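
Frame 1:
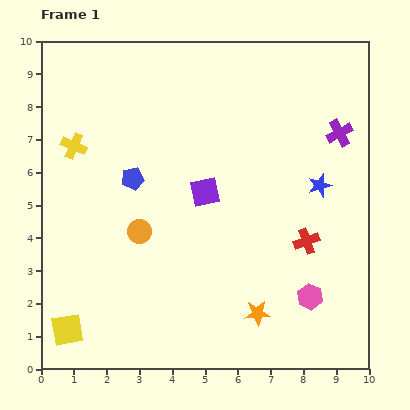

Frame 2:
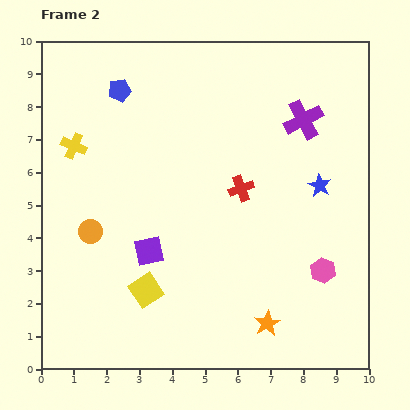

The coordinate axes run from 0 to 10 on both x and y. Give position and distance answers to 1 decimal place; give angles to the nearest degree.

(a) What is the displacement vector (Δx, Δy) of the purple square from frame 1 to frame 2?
(-1.7, -1.8)

The purple square was at (5.0, 5.4) in frame 1 and (3.3, 3.6) in frame 2.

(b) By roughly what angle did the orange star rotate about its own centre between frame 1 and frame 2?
24° counter-clockwise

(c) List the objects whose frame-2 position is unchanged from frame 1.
the yellow cross, the blue star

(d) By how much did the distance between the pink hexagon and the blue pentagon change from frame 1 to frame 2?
+1.8

Distance in frame 1: 6.5. Distance in frame 2: 8.3.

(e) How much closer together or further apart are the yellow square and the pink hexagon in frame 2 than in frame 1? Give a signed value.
-2.1

Distance in frame 1: 7.5. Distance in frame 2: 5.4.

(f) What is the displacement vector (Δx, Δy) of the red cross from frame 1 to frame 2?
(-2.0, 1.6)

The red cross was at (8.1, 3.9) in frame 1 and (6.1, 5.5) in frame 2.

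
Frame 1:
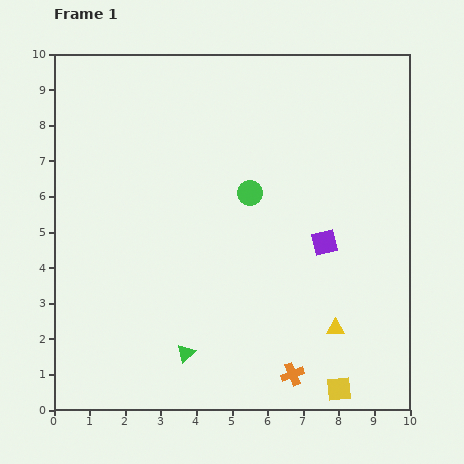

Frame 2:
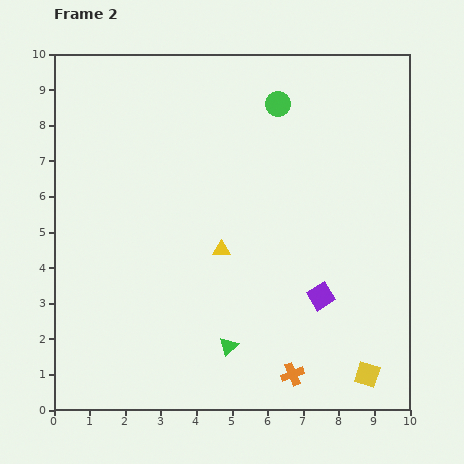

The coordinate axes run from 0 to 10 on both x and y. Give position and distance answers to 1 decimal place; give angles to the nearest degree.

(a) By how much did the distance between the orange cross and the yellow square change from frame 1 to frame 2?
+0.7

Distance in frame 1: 1.4. Distance in frame 2: 2.1.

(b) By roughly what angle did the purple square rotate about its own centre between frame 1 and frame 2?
20° counter-clockwise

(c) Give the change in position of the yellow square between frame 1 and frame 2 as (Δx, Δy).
(0.8, 0.4)

The yellow square was at (8.0, 0.6) in frame 1 and (8.8, 1.0) in frame 2.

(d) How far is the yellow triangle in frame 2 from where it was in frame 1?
3.9

The yellow triangle moved from (7.9, 2.3) to (4.7, 4.5), a distance of √(3.2² + 2.2²) ≈ 3.9.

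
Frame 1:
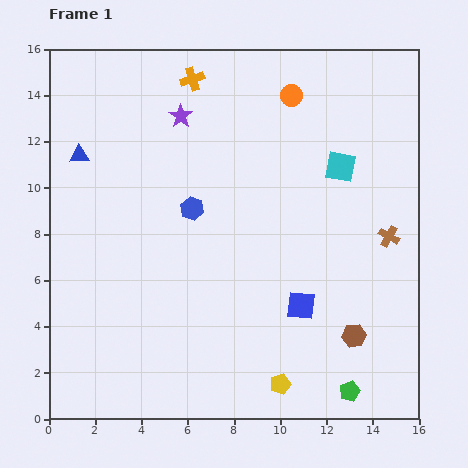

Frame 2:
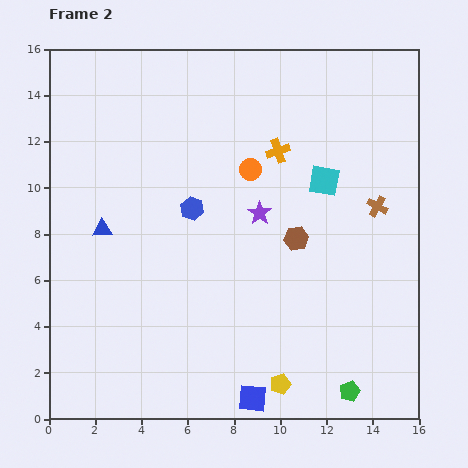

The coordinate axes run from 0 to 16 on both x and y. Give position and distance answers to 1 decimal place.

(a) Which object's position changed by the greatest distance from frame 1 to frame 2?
the purple star

(moved 5.4; next 4.9)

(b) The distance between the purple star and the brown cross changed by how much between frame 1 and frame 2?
-5.3

Distance in frame 1: 10.4. Distance in frame 2: 5.1.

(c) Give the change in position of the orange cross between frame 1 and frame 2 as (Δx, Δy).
(3.7, -3.1)

The orange cross was at (6.2, 14.7) in frame 1 and (9.9, 11.6) in frame 2.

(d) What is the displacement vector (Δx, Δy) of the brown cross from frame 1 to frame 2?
(-0.5, 1.3)

The brown cross was at (14.7, 7.9) in frame 1 and (14.2, 9.2) in frame 2.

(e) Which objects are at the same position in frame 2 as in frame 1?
the blue hexagon, the yellow pentagon, the green pentagon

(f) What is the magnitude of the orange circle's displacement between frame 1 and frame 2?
3.7

The orange circle moved from (10.5, 14.0) to (8.7, 10.8), a distance of √(1.8² + 3.2²) ≈ 3.7.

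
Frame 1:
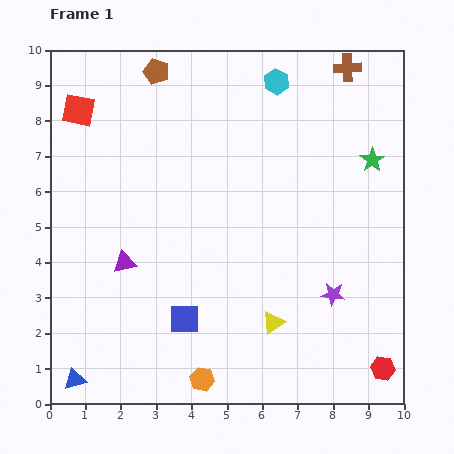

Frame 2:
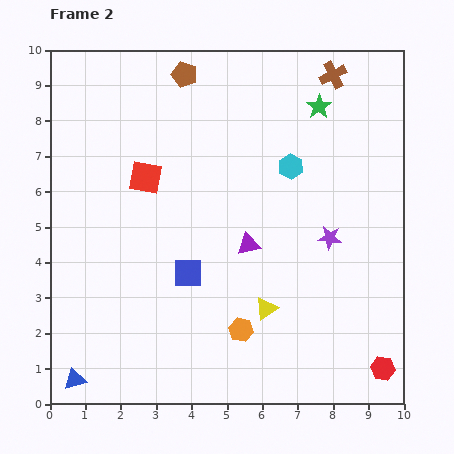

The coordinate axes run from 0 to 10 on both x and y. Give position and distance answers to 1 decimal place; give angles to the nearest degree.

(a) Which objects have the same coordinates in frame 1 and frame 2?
the red hexagon, the blue triangle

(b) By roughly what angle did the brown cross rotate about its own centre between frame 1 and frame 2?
24° counter-clockwise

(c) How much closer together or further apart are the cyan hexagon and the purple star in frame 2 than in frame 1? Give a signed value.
-3.9

Distance in frame 1: 6.2. Distance in frame 2: 2.3.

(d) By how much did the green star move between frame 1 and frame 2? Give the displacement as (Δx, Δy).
(-1.5, 1.5)

The green star was at (9.1, 6.9) in frame 1 and (7.6, 8.4) in frame 2.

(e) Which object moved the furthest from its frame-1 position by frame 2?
the purple triangle

(moved 3.5; next 2.7)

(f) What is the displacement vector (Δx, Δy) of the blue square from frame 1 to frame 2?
(0.1, 1.3)

The blue square was at (3.8, 2.4) in frame 1 and (3.9, 3.7) in frame 2.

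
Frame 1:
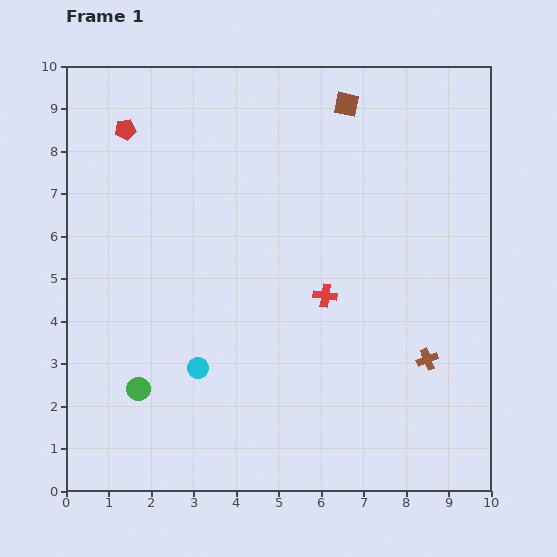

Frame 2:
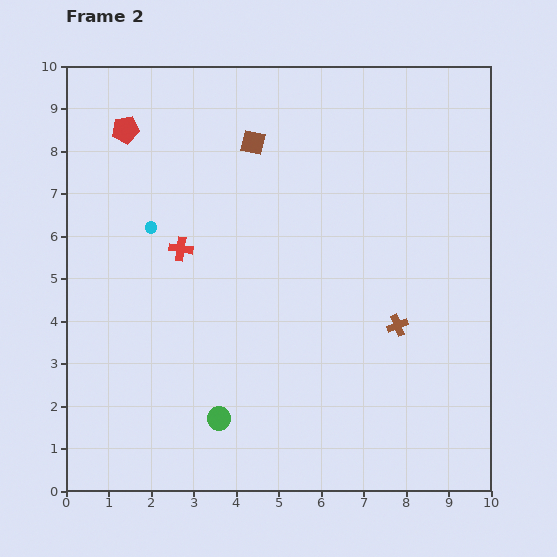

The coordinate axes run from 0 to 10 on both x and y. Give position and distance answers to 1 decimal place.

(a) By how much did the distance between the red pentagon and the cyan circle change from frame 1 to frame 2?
-3.5

Distance in frame 1: 5.9. Distance in frame 2: 2.4.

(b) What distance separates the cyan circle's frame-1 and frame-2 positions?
3.5

The cyan circle moved from (3.1, 2.9) to (2.0, 6.2), a distance of √(1.1² + 3.3²) ≈ 3.5.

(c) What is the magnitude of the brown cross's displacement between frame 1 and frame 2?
1.1

The brown cross moved from (8.5, 3.1) to (7.8, 3.9), a distance of √(0.7² + 0.8²) ≈ 1.1.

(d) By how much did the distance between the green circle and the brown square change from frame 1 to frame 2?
-1.8

Distance in frame 1: 8.3. Distance in frame 2: 6.5.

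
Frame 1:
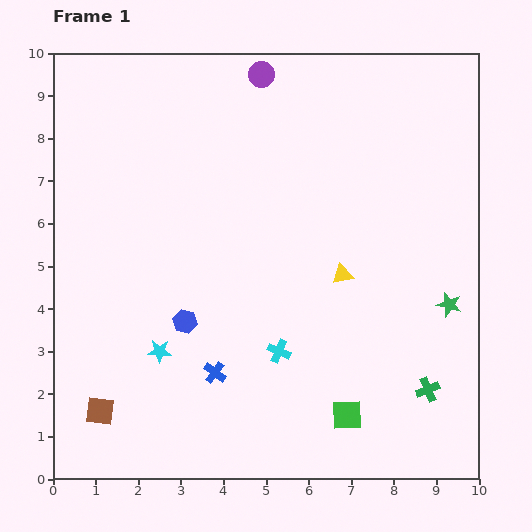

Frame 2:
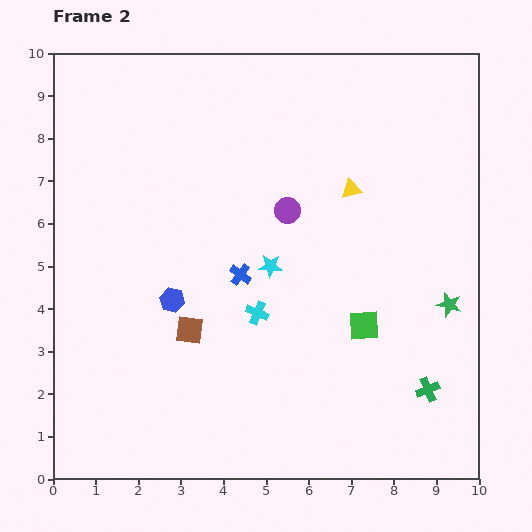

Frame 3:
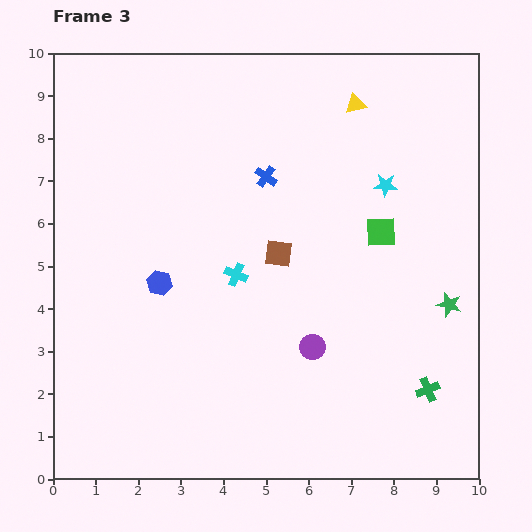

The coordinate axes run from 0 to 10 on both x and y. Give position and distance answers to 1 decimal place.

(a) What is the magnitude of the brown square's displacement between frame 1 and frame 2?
2.8

The brown square moved from (1.1, 1.6) to (3.2, 3.5), a distance of √(2.1² + 1.9²) ≈ 2.8.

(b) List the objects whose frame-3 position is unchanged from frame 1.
the green cross, the green star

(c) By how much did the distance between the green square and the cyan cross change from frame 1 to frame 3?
+1.3

Distance in frame 1: 2.2. Distance in frame 3: 3.5.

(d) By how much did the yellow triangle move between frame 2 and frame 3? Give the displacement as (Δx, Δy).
(0.1, 2.0)

The yellow triangle was at (7.0, 6.8) in frame 2 and (7.1, 8.8) in frame 3.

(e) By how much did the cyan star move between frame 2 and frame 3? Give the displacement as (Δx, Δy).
(2.7, 1.9)

The cyan star was at (5.1, 5.0) in frame 2 and (7.8, 6.9) in frame 3.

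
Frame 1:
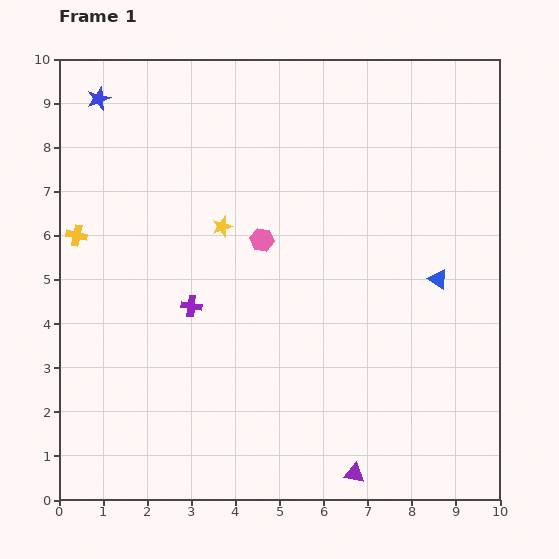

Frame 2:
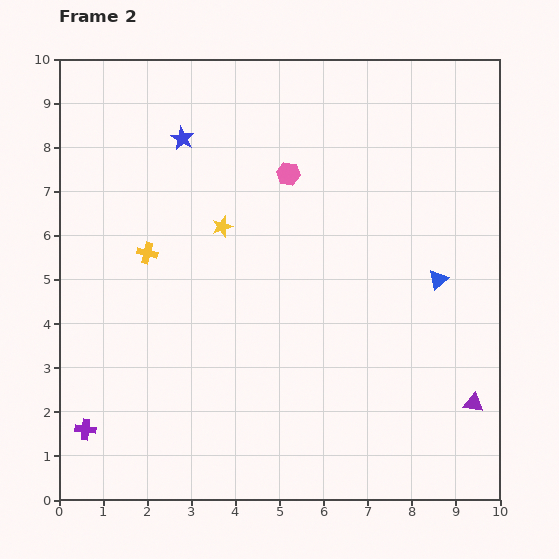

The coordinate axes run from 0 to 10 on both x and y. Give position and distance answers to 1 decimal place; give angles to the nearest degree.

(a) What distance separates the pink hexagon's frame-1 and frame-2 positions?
1.6

The pink hexagon moved from (4.6, 5.9) to (5.2, 7.4), a distance of √(0.6² + 1.5²) ≈ 1.6.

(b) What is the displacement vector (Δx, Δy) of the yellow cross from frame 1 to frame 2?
(1.6, -0.4)

The yellow cross was at (0.4, 6.0) in frame 1 and (2.0, 5.6) in frame 2.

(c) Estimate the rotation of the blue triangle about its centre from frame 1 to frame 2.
48° clockwise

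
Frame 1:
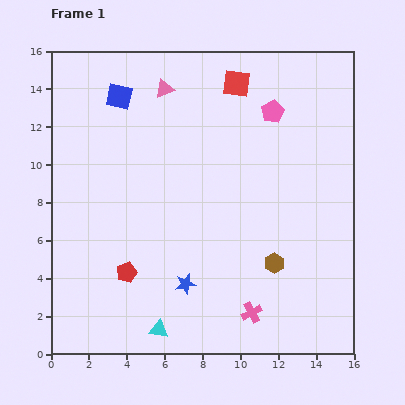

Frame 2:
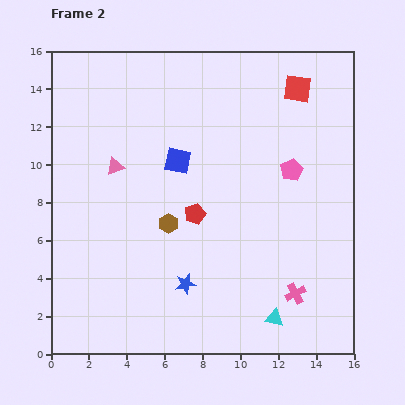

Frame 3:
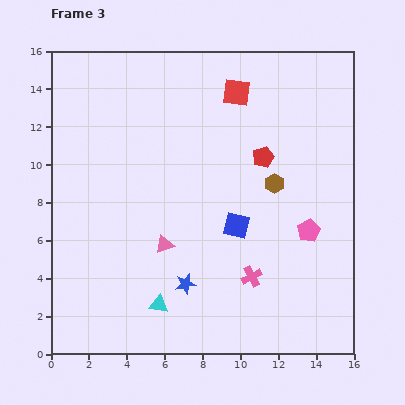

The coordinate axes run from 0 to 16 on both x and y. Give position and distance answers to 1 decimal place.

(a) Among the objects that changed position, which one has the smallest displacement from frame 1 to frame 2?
the pink cross

(moved 2.5)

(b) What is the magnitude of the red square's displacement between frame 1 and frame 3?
0.5

The red square moved from (9.8, 14.3) to (9.8, 13.8), a distance of √(0.0² + 0.5²) ≈ 0.5.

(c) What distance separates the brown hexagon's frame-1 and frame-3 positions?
4.2

The brown hexagon moved from (11.8, 4.8) to (11.8, 9.0), a distance of √(0.0² + 4.2²) ≈ 4.2.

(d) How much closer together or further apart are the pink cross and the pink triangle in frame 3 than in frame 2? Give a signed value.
-6.7

Distance in frame 2: 11.6. Distance in frame 3: 4.9.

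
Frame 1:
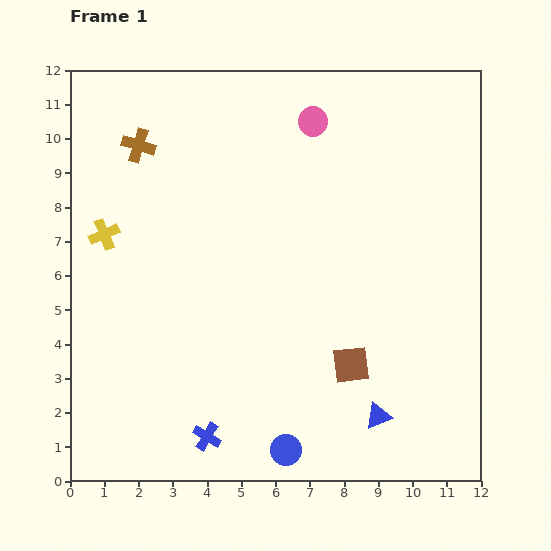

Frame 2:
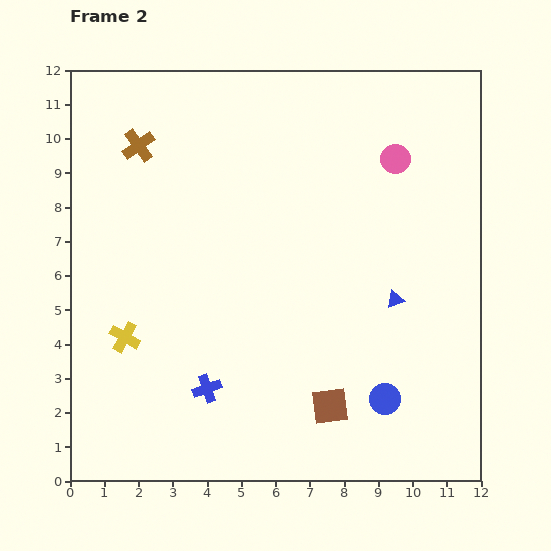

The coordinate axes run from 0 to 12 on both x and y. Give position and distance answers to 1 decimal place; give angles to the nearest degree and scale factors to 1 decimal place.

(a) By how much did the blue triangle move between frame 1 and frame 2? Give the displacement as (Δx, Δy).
(0.5, 3.4)

The blue triangle was at (9.0, 1.9) in frame 1 and (9.5, 5.3) in frame 2.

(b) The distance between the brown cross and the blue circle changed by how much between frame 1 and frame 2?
+0.4

Distance in frame 1: 9.9. Distance in frame 2: 10.3.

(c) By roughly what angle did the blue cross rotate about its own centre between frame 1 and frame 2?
40° clockwise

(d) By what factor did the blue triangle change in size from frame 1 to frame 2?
0.7×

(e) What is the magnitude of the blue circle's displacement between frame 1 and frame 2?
3.3

The blue circle moved from (6.3, 0.9) to (9.2, 2.4), a distance of √(2.9² + 1.5²) ≈ 3.3.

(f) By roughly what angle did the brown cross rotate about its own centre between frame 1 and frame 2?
37° clockwise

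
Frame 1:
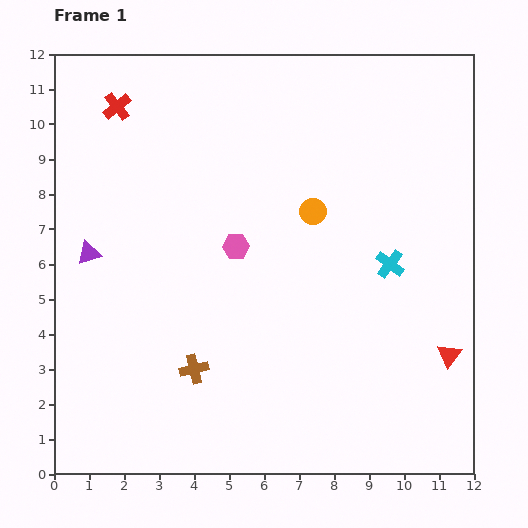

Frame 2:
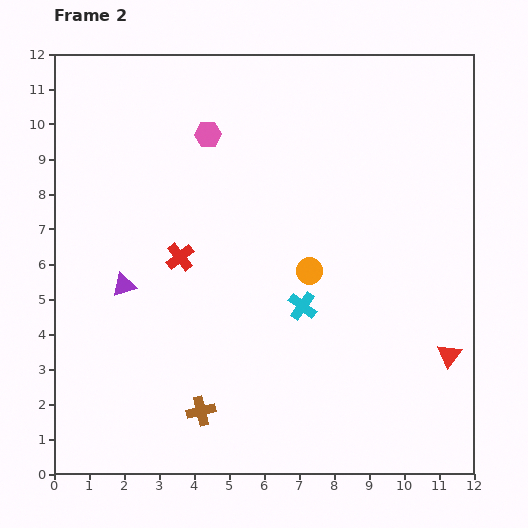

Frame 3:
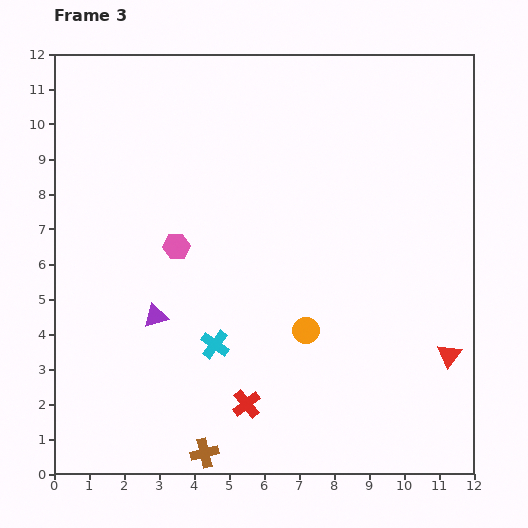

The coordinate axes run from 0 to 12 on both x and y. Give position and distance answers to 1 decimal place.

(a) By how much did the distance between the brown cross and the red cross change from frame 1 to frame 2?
-3.4

Distance in frame 1: 7.8. Distance in frame 2: 4.4.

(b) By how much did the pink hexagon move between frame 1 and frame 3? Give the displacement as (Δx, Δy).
(-1.7, 0.0)

The pink hexagon was at (5.2, 6.5) in frame 1 and (3.5, 6.5) in frame 3.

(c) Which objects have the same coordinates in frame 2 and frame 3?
the red triangle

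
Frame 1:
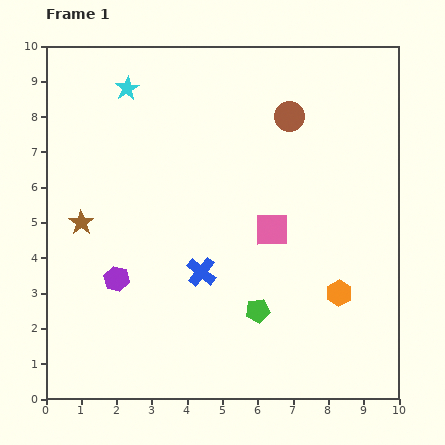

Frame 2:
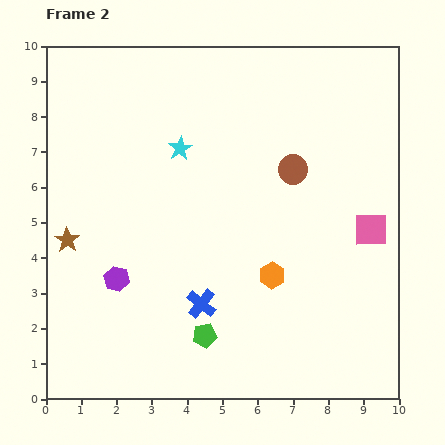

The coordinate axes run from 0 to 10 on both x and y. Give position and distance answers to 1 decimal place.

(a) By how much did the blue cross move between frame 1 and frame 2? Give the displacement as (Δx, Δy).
(0.0, -0.9)

The blue cross was at (4.4, 3.6) in frame 1 and (4.4, 2.7) in frame 2.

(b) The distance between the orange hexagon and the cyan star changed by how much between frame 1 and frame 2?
-3.9

Distance in frame 1: 8.3. Distance in frame 2: 4.4.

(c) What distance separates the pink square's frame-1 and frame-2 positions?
2.8

The pink square moved from (6.4, 4.8) to (9.2, 4.8), a distance of √(2.8² + 0.0²) ≈ 2.8.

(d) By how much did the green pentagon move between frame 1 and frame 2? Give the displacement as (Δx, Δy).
(-1.5, -0.7)

The green pentagon was at (6.0, 2.5) in frame 1 and (4.5, 1.8) in frame 2.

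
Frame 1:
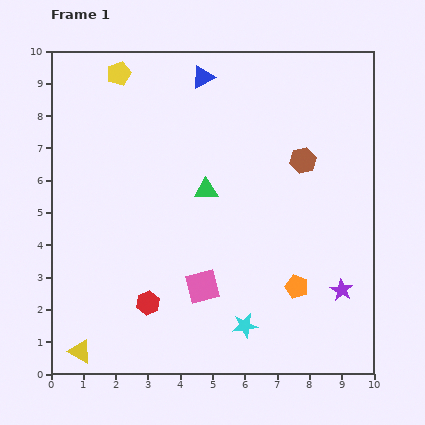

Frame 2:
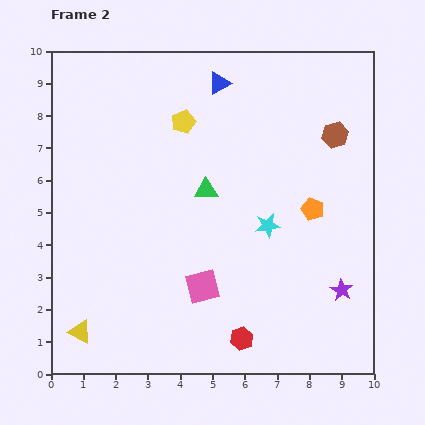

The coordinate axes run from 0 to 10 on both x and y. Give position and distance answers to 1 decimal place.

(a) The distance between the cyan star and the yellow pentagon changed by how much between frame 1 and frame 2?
-4.6

Distance in frame 1: 8.7. Distance in frame 2: 4.1.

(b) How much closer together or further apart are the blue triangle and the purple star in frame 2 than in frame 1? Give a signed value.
-0.5

Distance in frame 1: 7.9. Distance in frame 2: 7.4.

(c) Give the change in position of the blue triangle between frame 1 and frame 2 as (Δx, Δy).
(0.5, -0.2)

The blue triangle was at (4.7, 9.2) in frame 1 and (5.2, 9.0) in frame 2.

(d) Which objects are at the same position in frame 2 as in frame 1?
the pink square, the purple star, the green triangle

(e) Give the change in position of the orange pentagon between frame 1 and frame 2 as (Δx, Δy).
(0.5, 2.4)

The orange pentagon was at (7.6, 2.7) in frame 1 and (8.1, 5.1) in frame 2.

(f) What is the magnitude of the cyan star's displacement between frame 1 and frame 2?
3.2

The cyan star moved from (6.0, 1.5) to (6.7, 4.6), a distance of √(0.7² + 3.1²) ≈ 3.2.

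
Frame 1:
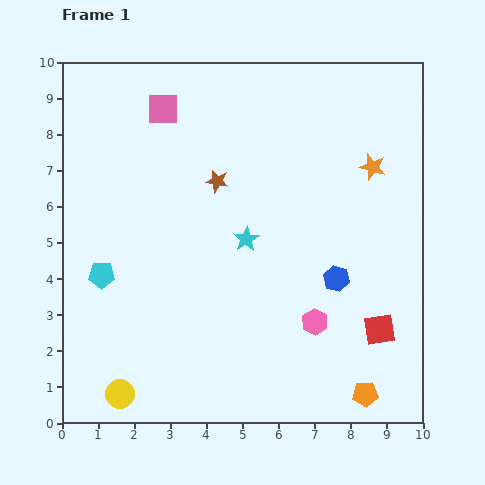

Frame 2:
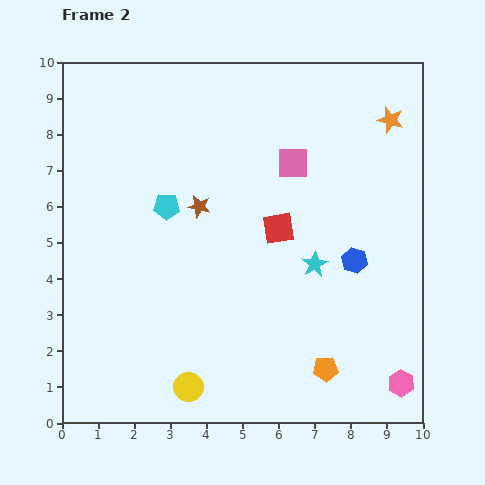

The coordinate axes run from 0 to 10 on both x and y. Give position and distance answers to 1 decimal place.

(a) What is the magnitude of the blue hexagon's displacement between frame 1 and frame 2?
0.7

The blue hexagon moved from (7.6, 4.0) to (8.1, 4.5), a distance of √(0.5² + 0.5²) ≈ 0.7.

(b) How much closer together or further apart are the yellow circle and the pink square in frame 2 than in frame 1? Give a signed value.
-1.2

Distance in frame 1: 8.0. Distance in frame 2: 6.8.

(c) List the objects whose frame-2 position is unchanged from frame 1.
none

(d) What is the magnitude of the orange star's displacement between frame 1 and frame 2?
1.4

The orange star moved from (8.6, 7.1) to (9.1, 8.4), a distance of √(0.5² + 1.3²) ≈ 1.4.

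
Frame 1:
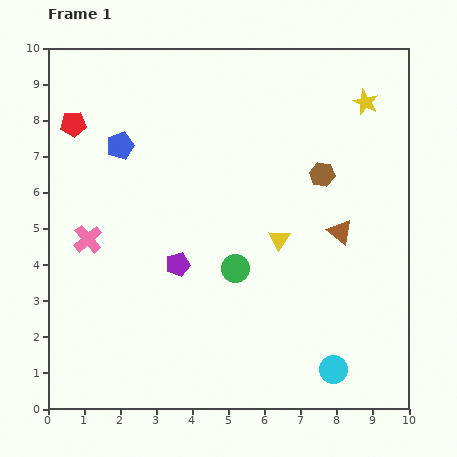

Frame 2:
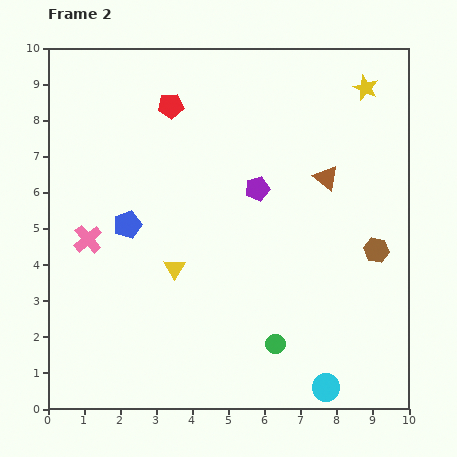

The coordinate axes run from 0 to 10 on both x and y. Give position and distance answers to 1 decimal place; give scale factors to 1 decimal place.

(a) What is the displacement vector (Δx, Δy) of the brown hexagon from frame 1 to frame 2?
(1.5, -2.1)

The brown hexagon was at (7.6, 6.5) in frame 1 and (9.1, 4.4) in frame 2.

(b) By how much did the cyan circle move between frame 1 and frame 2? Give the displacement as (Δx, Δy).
(-0.2, -0.5)

The cyan circle was at (7.9, 1.1) in frame 1 and (7.7, 0.6) in frame 2.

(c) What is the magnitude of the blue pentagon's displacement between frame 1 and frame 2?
2.2

The blue pentagon moved from (2.0, 7.3) to (2.2, 5.1), a distance of √(0.2² + 2.2²) ≈ 2.2.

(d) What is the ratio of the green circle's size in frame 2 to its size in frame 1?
0.7×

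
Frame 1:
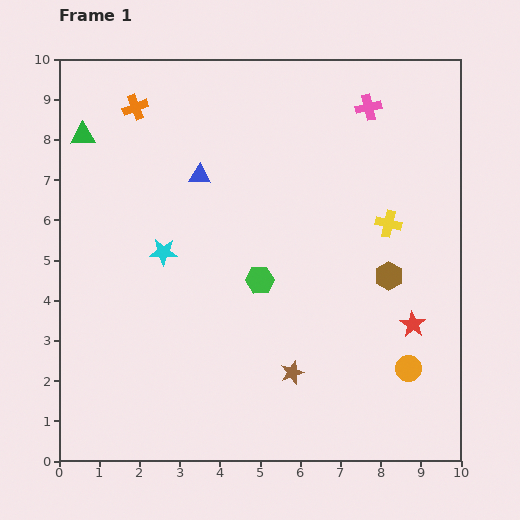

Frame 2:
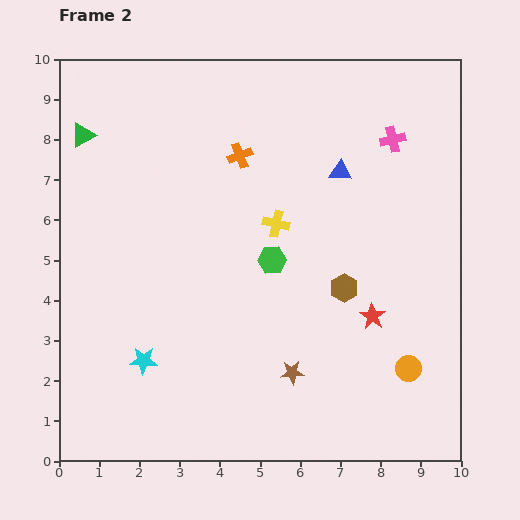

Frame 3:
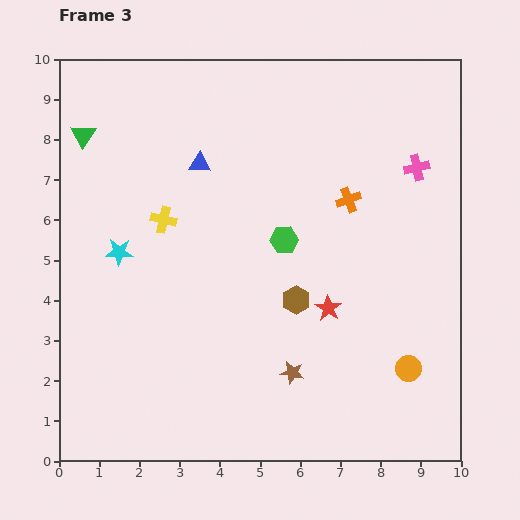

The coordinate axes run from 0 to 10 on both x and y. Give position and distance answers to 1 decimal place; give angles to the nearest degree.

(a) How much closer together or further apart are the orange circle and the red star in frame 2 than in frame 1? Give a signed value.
+0.5

Distance in frame 1: 1.1. Distance in frame 2: 1.6.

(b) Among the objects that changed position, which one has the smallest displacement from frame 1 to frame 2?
the green hexagon

(moved 0.6)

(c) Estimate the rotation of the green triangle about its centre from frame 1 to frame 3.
55° counter-clockwise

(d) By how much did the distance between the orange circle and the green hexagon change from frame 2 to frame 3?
+0.2

Distance in frame 2: 4.3. Distance in frame 3: 4.5.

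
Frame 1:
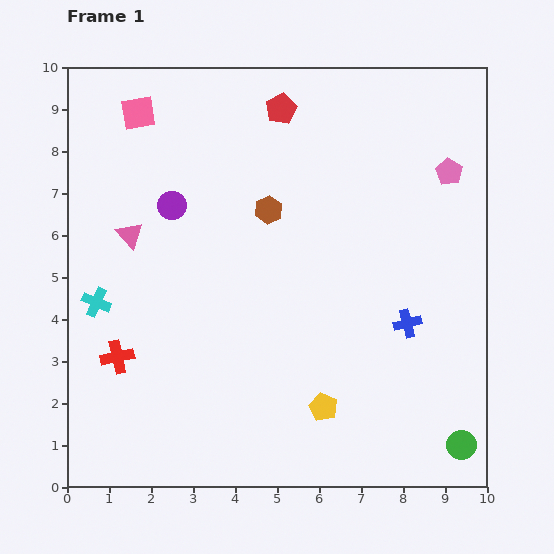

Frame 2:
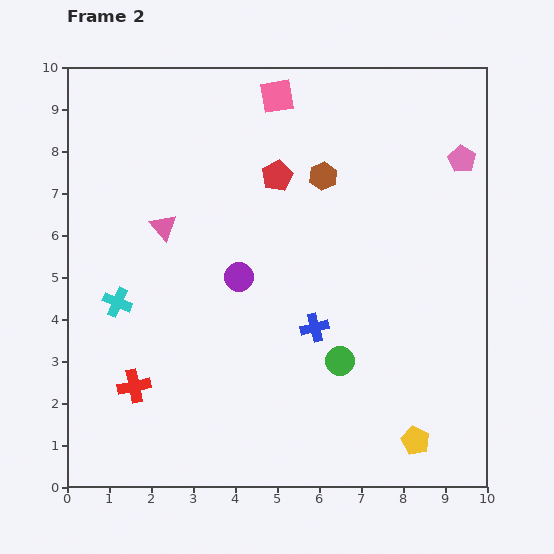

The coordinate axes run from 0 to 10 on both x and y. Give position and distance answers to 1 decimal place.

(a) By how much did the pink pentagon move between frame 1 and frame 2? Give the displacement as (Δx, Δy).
(0.3, 0.3)

The pink pentagon was at (9.1, 7.5) in frame 1 and (9.4, 7.8) in frame 2.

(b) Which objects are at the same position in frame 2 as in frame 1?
none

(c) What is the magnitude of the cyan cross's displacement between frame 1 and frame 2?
0.5

The cyan cross moved from (0.7, 4.4) to (1.2, 4.4), a distance of √(0.5² + 0.0²) ≈ 0.5.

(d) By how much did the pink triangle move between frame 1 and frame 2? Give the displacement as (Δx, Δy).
(0.8, 0.2)

The pink triangle was at (1.5, 6.0) in frame 1 and (2.3, 6.2) in frame 2.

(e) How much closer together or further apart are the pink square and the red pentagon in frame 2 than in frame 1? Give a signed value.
-1.5

Distance in frame 1: 3.4. Distance in frame 2: 1.9.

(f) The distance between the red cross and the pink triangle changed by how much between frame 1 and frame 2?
+1.0

Distance in frame 1: 2.9. Distance in frame 2: 3.9.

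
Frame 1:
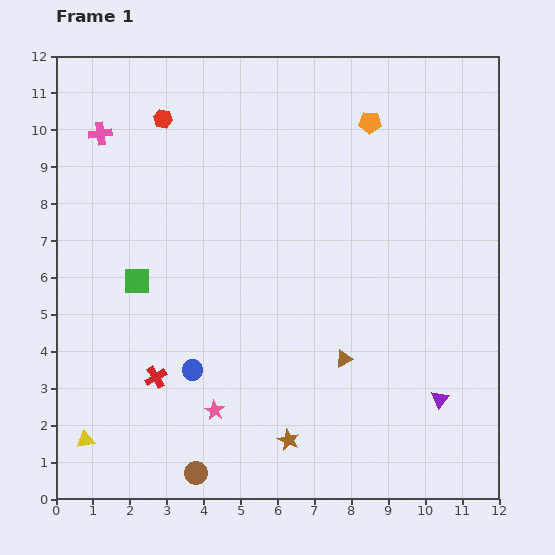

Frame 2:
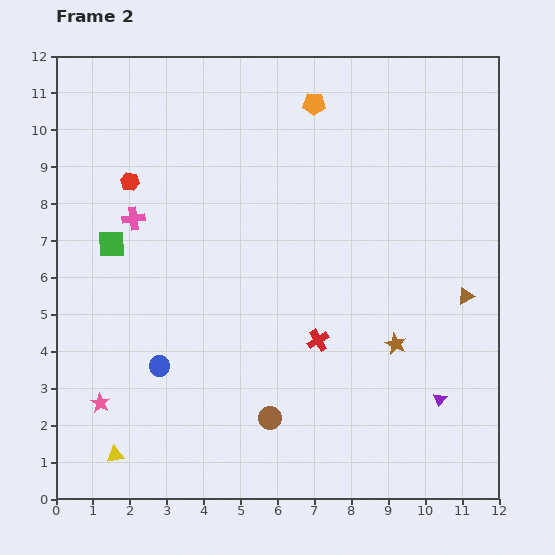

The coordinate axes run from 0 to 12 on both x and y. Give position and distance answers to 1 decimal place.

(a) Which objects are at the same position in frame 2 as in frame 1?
the purple triangle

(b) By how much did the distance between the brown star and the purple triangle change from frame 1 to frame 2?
-2.3

Distance in frame 1: 4.2. Distance in frame 2: 1.9.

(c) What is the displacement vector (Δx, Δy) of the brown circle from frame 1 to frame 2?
(2.0, 1.5)

The brown circle was at (3.8, 0.7) in frame 1 and (5.8, 2.2) in frame 2.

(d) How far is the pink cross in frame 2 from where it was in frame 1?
2.5

The pink cross moved from (1.2, 9.9) to (2.1, 7.6), a distance of √(0.9² + 2.3²) ≈ 2.5.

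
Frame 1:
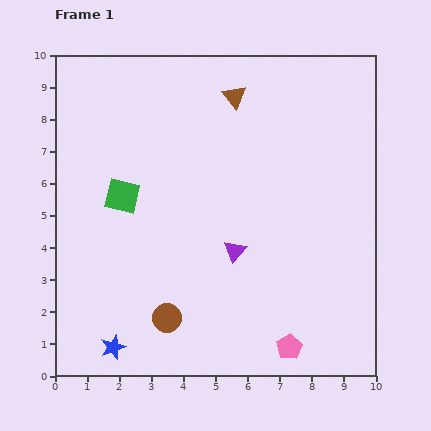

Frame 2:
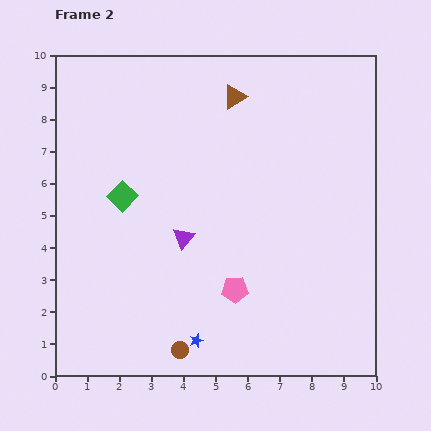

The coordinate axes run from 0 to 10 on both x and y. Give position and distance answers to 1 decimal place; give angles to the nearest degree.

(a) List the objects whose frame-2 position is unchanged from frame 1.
the brown triangle, the green square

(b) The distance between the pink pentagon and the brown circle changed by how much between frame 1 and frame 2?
-1.4

Distance in frame 1: 3.9. Distance in frame 2: 2.5.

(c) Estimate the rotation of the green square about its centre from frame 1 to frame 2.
30° clockwise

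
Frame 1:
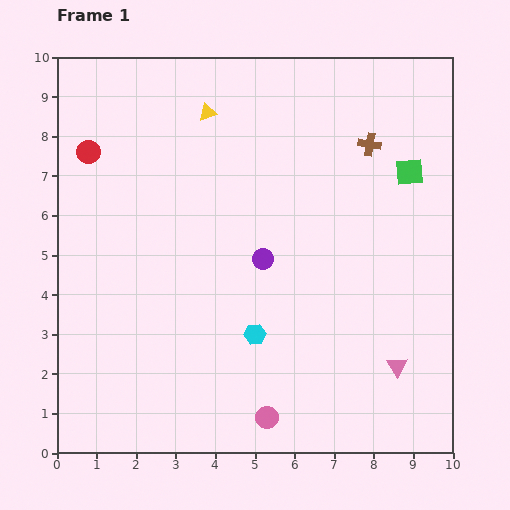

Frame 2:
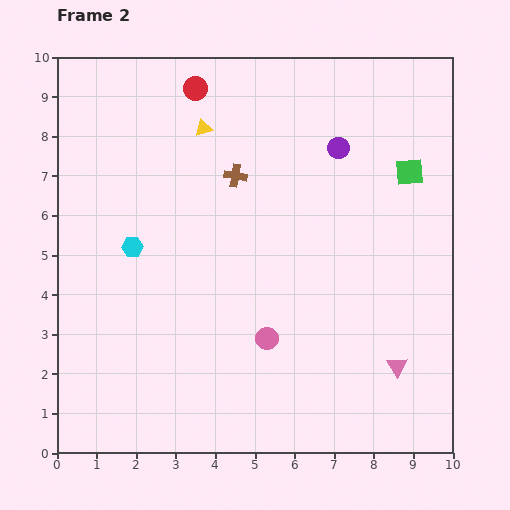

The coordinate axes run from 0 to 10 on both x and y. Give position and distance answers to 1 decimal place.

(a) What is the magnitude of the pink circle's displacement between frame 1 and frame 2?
2.0

The pink circle moved from (5.3, 0.9) to (5.3, 2.9), a distance of √(0.0² + 2.0²) ≈ 2.0.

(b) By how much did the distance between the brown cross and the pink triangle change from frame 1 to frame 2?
+0.7

Distance in frame 1: 5.6. Distance in frame 2: 6.3.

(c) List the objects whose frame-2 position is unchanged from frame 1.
the green square, the pink triangle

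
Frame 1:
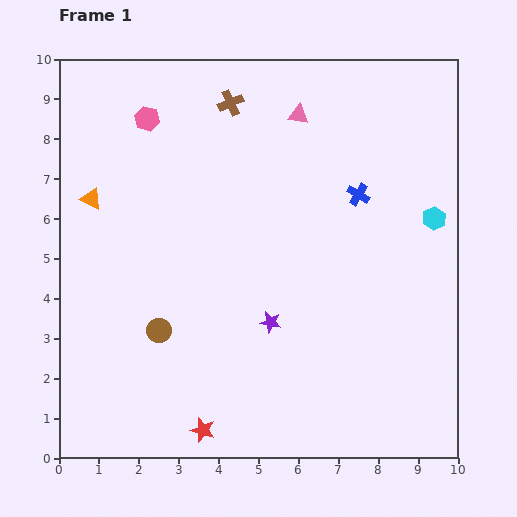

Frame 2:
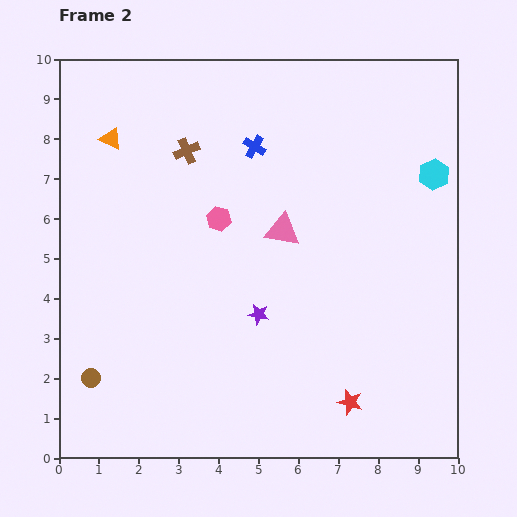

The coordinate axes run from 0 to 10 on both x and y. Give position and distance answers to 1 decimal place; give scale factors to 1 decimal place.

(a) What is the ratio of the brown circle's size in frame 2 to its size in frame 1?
0.8×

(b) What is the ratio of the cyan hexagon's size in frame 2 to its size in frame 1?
1.3×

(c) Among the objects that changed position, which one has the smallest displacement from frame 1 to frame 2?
the purple star

(moved 0.4)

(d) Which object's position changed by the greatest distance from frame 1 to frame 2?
the red star

(moved 3.8; next 3.1)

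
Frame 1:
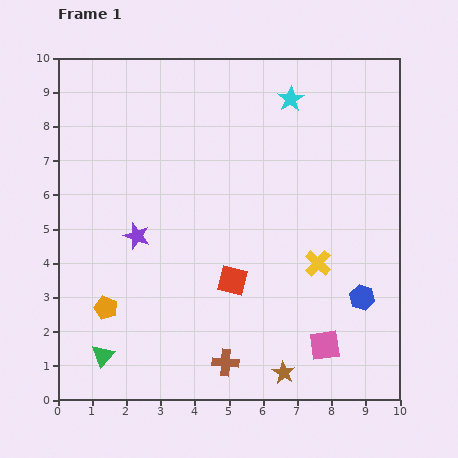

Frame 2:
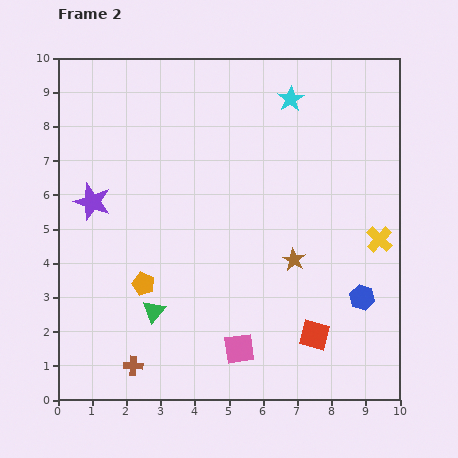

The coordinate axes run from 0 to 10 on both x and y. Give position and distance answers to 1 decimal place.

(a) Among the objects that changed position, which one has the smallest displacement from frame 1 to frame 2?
the orange pentagon

(moved 1.3)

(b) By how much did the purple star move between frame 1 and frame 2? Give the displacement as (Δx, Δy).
(-1.3, 1.0)

The purple star was at (2.3, 4.8) in frame 1 and (1.0, 5.8) in frame 2.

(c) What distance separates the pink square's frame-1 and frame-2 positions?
2.5

The pink square moved from (7.8, 1.6) to (5.3, 1.5), a distance of √(2.5² + 0.1²) ≈ 2.5.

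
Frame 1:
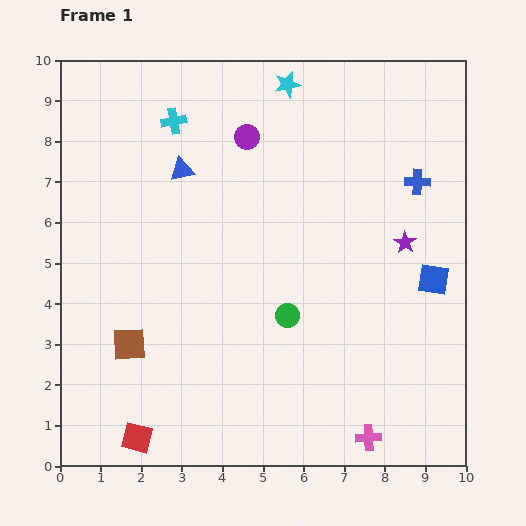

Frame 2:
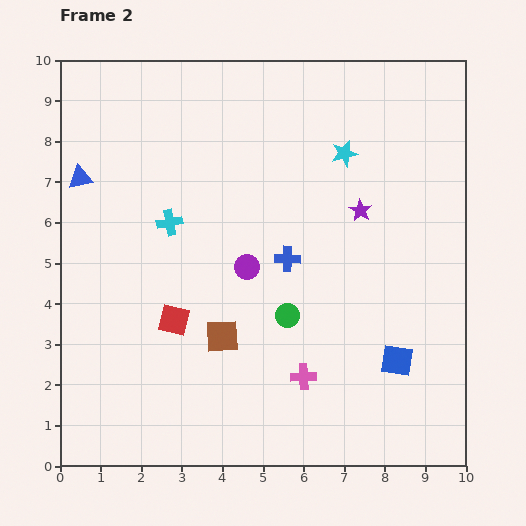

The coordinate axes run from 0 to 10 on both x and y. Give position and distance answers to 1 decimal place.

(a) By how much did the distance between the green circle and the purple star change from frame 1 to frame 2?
-0.2

Distance in frame 1: 3.4. Distance in frame 2: 3.2.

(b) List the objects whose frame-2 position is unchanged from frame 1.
the green circle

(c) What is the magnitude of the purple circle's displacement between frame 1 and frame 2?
3.2

The purple circle moved from (4.6, 8.1) to (4.6, 4.9), a distance of √(0.0² + 3.2²) ≈ 3.2.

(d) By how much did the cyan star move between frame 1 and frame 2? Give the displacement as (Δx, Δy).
(1.4, -1.7)

The cyan star was at (5.6, 9.4) in frame 1 and (7.0, 7.7) in frame 2.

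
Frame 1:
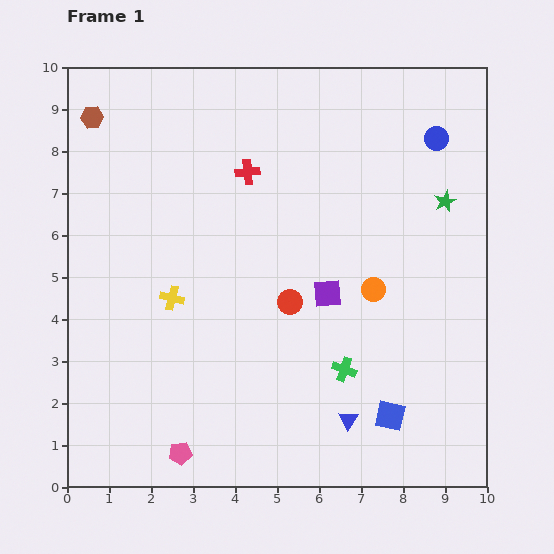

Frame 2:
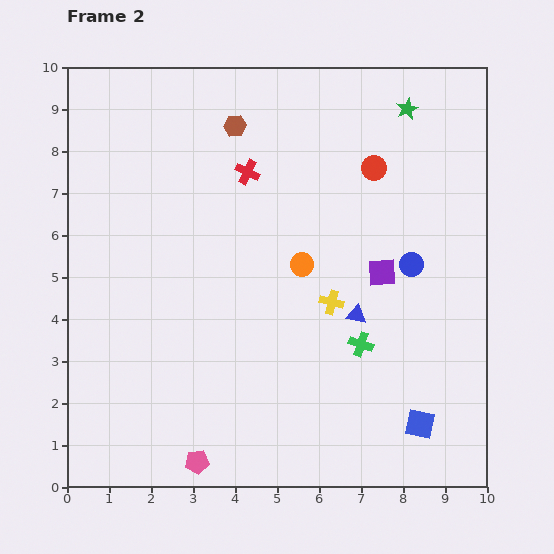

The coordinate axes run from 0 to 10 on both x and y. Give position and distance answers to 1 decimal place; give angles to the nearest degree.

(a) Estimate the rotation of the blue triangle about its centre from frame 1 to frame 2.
53° counter-clockwise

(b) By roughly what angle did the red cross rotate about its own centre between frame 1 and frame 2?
31° clockwise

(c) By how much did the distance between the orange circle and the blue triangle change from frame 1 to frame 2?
-1.4

Distance in frame 1: 3.2. Distance in frame 2: 1.8.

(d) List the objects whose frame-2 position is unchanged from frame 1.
the red cross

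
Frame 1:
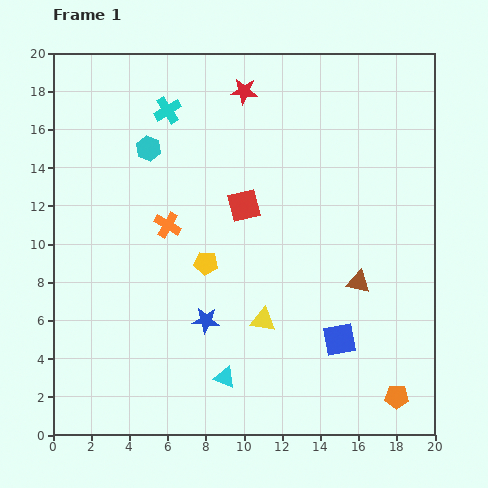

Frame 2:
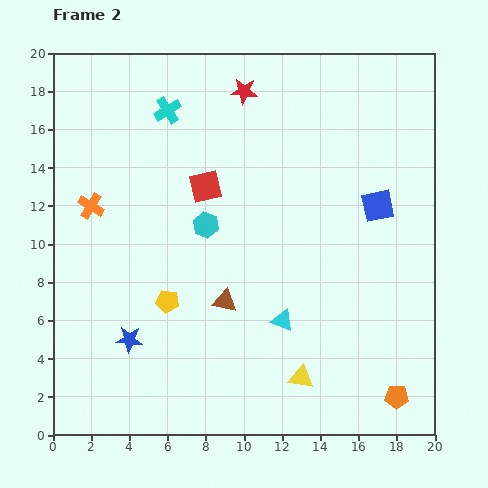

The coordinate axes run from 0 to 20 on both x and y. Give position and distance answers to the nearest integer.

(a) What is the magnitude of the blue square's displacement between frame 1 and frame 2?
7

The blue square moved from (15, 5) to (17, 12), a distance of √(2² + 7²) ≈ 7.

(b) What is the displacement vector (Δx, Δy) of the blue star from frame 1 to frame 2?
(-4, -1)

The blue star was at (8, 6) in frame 1 and (4, 5) in frame 2.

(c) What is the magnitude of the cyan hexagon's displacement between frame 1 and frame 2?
5

The cyan hexagon moved from (5, 15) to (8, 11), a distance of √(3² + 4²) ≈ 5.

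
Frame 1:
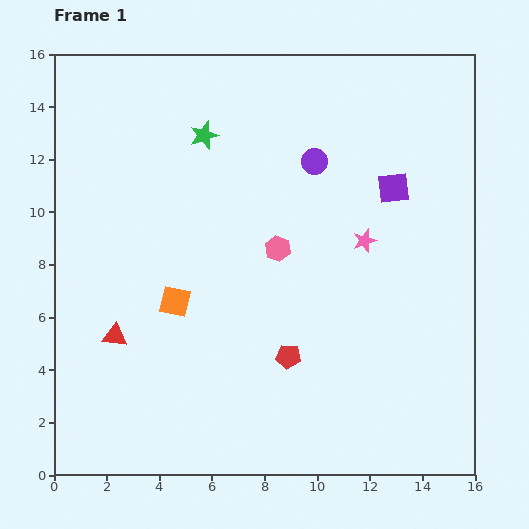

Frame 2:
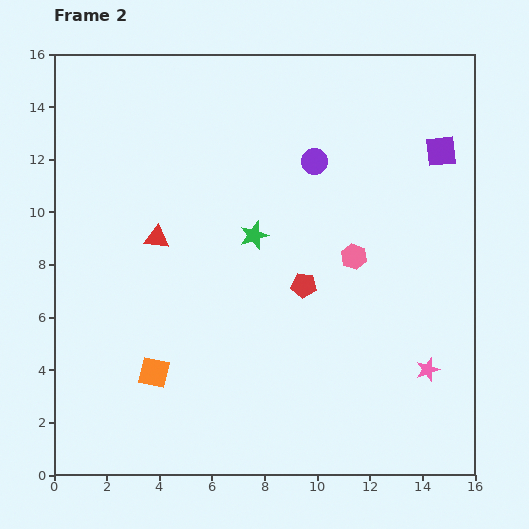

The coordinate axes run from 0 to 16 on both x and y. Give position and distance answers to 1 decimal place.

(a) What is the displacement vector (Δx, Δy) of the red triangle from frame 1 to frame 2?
(1.6, 3.7)

The red triangle was at (2.3, 5.3) in frame 1 and (3.9, 9.0) in frame 2.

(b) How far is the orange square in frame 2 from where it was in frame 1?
2.8

The orange square moved from (4.6, 6.6) to (3.8, 3.9), a distance of √(0.8² + 2.7²) ≈ 2.8.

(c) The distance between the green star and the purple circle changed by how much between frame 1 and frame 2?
-0.7

Distance in frame 1: 4.3. Distance in frame 2: 3.6.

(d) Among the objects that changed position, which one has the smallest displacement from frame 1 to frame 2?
the purple square

(moved 2.3)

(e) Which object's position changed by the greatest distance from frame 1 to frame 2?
the pink star

(moved 5.5; next 4.2)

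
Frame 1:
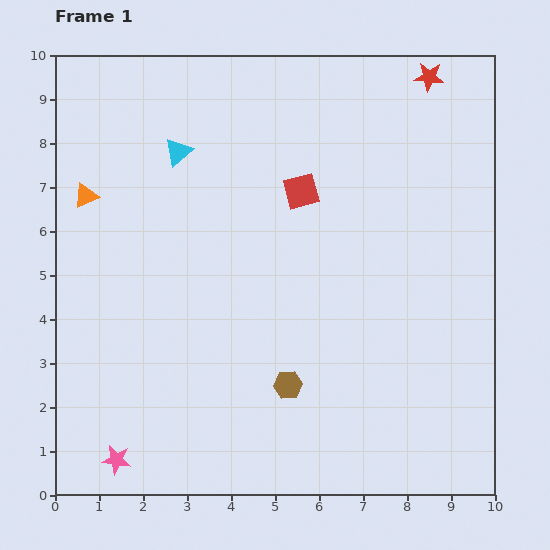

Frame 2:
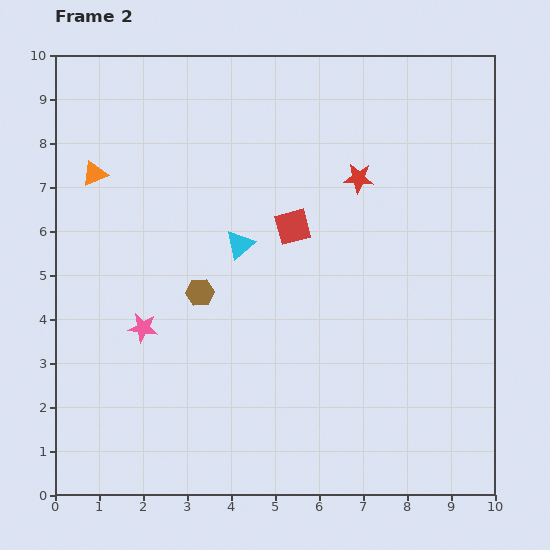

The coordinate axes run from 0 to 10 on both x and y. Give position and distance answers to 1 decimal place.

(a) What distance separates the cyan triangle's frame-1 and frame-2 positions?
2.5

The cyan triangle moved from (2.8, 7.8) to (4.2, 5.7), a distance of √(1.4² + 2.1²) ≈ 2.5.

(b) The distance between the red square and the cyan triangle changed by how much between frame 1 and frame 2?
-1.6

Distance in frame 1: 2.9. Distance in frame 2: 1.3.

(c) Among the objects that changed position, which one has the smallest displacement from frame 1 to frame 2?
the orange triangle

(moved 0.5)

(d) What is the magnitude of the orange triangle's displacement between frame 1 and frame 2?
0.5

The orange triangle moved from (0.7, 6.8) to (0.9, 7.3), a distance of √(0.2² + 0.5²) ≈ 0.5.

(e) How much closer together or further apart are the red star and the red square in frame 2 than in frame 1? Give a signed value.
-2.0

Distance in frame 1: 3.9. Distance in frame 2: 1.9.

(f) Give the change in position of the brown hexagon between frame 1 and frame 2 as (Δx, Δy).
(-2.0, 2.1)

The brown hexagon was at (5.3, 2.5) in frame 1 and (3.3, 4.6) in frame 2.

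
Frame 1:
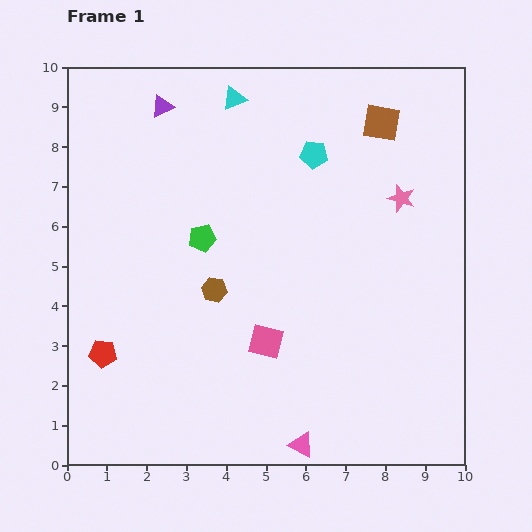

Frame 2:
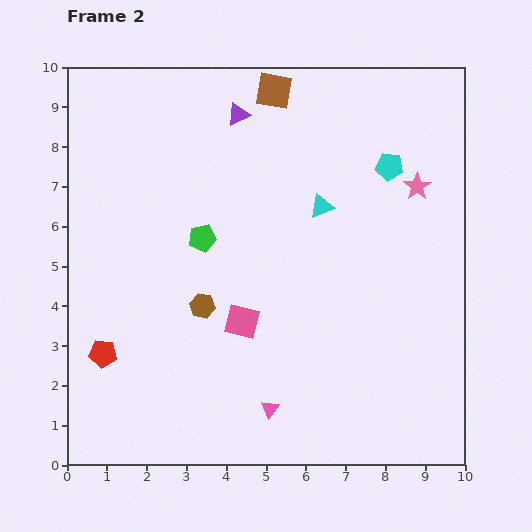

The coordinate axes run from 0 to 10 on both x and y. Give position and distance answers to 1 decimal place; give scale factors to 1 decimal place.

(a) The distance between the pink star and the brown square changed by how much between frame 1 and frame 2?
+2.3

Distance in frame 1: 2.0. Distance in frame 2: 4.3.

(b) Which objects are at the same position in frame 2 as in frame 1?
the red pentagon, the green pentagon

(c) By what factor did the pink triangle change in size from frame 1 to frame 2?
0.7×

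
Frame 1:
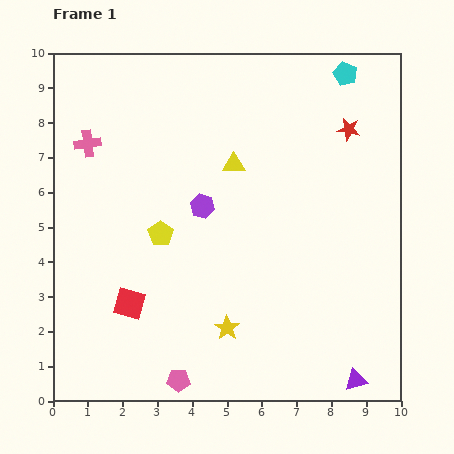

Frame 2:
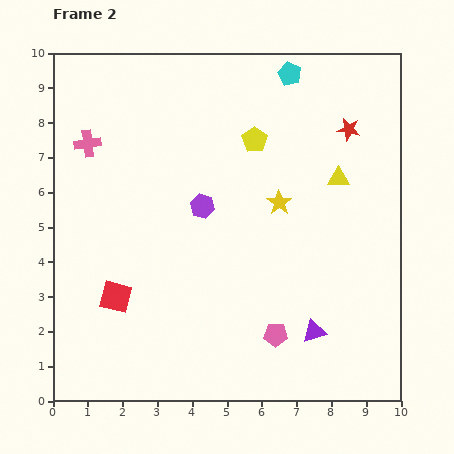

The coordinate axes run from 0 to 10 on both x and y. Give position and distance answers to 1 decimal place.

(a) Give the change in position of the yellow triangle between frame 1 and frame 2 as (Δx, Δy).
(3.0, -0.4)

The yellow triangle was at (5.2, 6.8) in frame 1 and (8.2, 6.4) in frame 2.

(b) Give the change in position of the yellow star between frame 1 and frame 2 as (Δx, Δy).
(1.5, 3.6)

The yellow star was at (5.0, 2.1) in frame 1 and (6.5, 5.7) in frame 2.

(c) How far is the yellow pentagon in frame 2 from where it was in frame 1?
3.8

The yellow pentagon moved from (3.1, 4.8) to (5.8, 7.5), a distance of √(2.7² + 2.7²) ≈ 3.8.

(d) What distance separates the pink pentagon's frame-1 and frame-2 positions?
3.1

The pink pentagon moved from (3.6, 0.6) to (6.4, 1.9), a distance of √(2.8² + 1.3²) ≈ 3.1.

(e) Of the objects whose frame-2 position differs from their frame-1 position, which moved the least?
the red square

(moved 0.4)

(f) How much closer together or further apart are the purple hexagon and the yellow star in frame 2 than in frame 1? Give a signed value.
-1.4

Distance in frame 1: 3.6. Distance in frame 2: 2.2.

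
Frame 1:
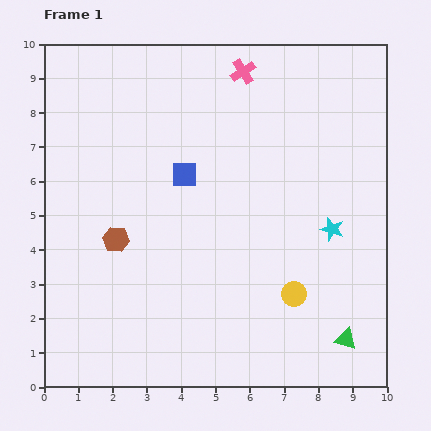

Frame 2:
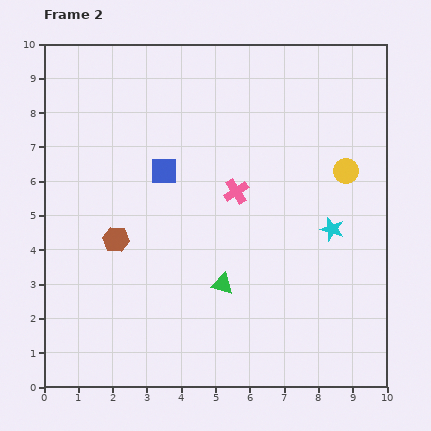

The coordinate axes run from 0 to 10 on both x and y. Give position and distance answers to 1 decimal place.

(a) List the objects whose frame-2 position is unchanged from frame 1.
the brown hexagon, the cyan star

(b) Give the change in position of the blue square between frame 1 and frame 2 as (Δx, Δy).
(-0.6, 0.1)

The blue square was at (4.1, 6.2) in frame 1 and (3.5, 6.3) in frame 2.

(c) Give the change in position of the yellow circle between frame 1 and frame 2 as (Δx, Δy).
(1.5, 3.6)

The yellow circle was at (7.3, 2.7) in frame 1 and (8.8, 6.3) in frame 2.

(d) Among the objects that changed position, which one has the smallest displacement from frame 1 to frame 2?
the blue square

(moved 0.6)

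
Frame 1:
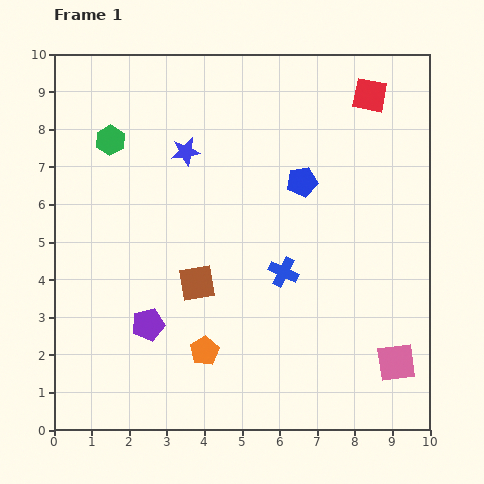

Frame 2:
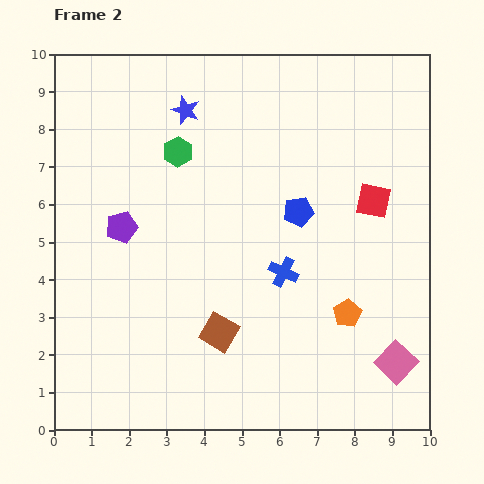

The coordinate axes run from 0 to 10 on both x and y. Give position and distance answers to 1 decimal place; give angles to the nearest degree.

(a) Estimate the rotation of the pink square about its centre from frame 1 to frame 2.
39° counter-clockwise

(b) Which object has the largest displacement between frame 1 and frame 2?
the orange pentagon

(moved 3.9; next 2.8)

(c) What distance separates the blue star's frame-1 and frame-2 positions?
1.1

The blue star moved from (3.5, 7.4) to (3.5, 8.5), a distance of √(0.0² + 1.1²) ≈ 1.1.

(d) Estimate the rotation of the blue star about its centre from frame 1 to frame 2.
30° clockwise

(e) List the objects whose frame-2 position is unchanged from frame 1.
the pink square, the blue cross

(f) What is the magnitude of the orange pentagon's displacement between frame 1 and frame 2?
3.9

The orange pentagon moved from (4.0, 2.1) to (7.8, 3.1), a distance of √(3.8² + 1.0²) ≈ 3.9.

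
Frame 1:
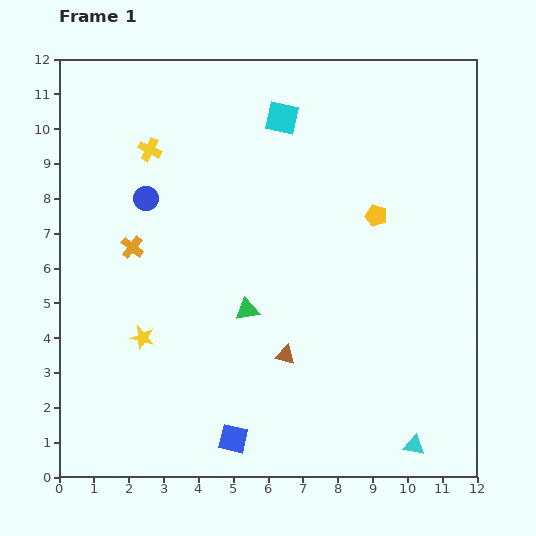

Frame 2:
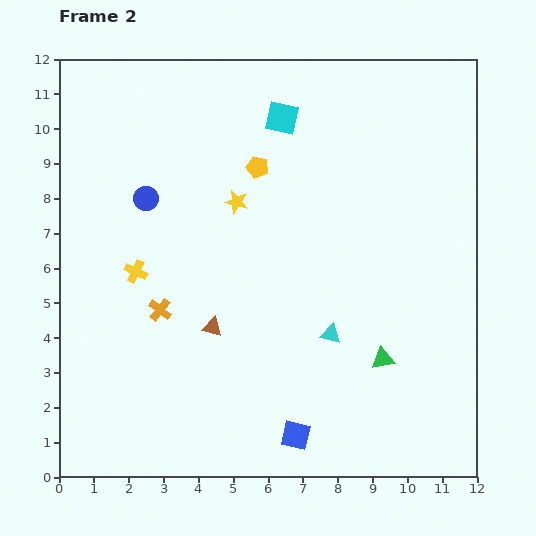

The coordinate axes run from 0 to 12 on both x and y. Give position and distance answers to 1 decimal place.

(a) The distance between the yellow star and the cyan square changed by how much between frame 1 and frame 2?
-4.8

Distance in frame 1: 7.5. Distance in frame 2: 2.7.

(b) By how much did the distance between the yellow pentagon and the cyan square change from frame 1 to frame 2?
-2.3

Distance in frame 1: 3.9. Distance in frame 2: 1.6.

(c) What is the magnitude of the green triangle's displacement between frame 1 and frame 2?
4.1

The green triangle moved from (5.4, 4.8) to (9.3, 3.4), a distance of √(3.9² + 1.4²) ≈ 4.1.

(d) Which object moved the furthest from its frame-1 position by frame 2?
the yellow star

(moved 4.7; next 4.1)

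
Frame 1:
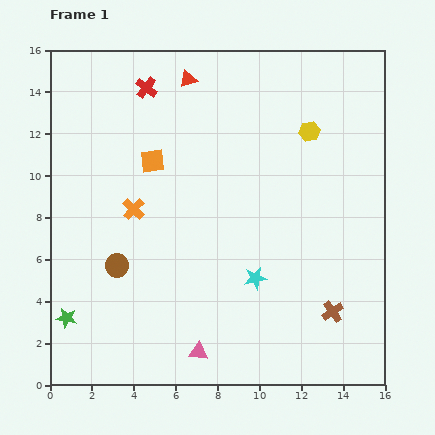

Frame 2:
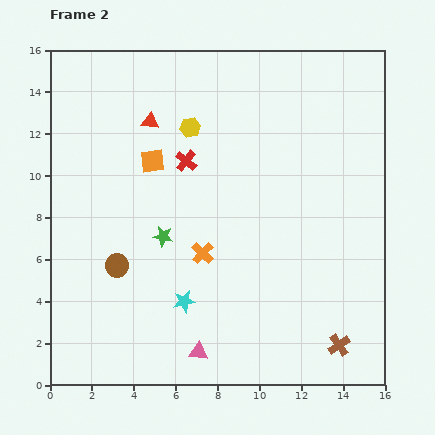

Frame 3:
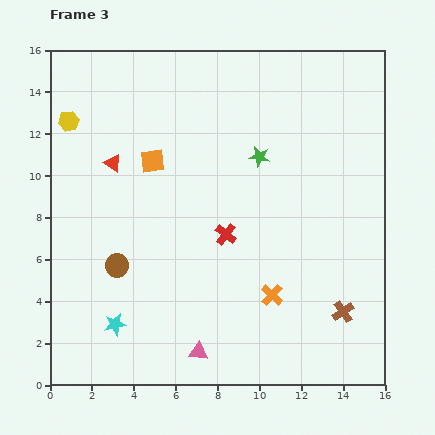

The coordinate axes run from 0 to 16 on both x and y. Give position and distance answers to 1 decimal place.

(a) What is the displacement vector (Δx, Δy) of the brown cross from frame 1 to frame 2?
(0.3, -1.6)

The brown cross was at (13.5, 3.5) in frame 1 and (13.8, 1.9) in frame 2.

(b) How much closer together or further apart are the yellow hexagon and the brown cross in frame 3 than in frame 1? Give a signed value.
+7.3

Distance in frame 1: 8.7. Distance in frame 3: 16.0.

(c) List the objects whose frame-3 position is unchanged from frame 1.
the brown circle, the pink triangle, the orange square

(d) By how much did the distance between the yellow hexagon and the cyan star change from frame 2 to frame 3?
+1.6

Distance in frame 2: 8.3. Distance in frame 3: 9.9.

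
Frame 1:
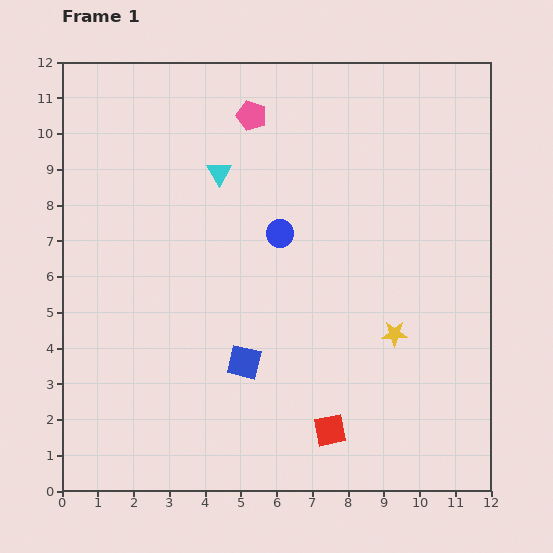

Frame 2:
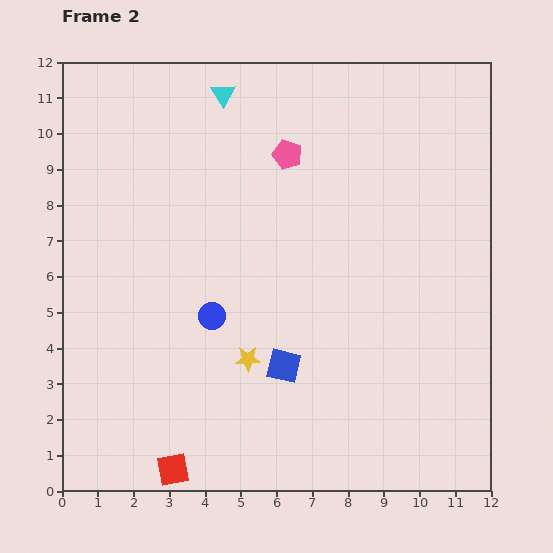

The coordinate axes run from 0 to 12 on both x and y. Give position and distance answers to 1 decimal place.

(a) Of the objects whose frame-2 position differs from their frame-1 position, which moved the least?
the blue square

(moved 1.1)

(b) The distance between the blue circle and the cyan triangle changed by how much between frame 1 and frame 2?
+3.8

Distance in frame 1: 2.4. Distance in frame 2: 6.2.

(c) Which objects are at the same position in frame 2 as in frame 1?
none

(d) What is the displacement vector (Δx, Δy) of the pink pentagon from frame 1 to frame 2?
(1.0, -1.1)

The pink pentagon was at (5.3, 10.5) in frame 1 and (6.3, 9.4) in frame 2.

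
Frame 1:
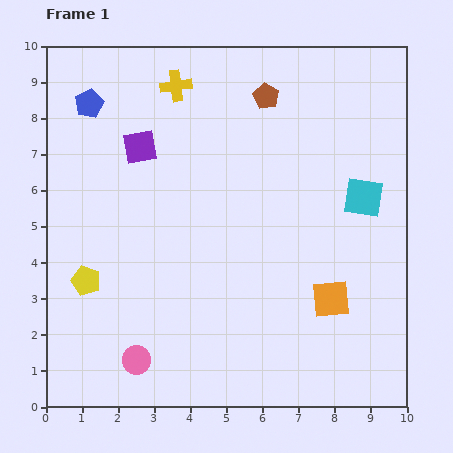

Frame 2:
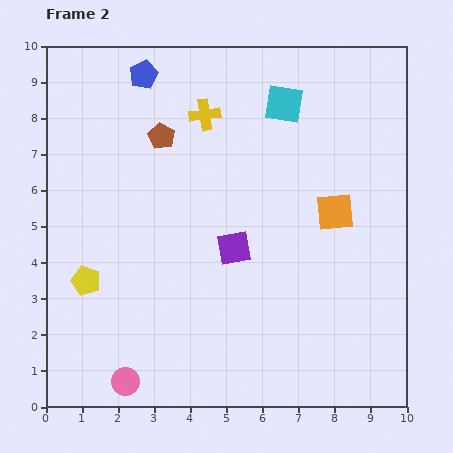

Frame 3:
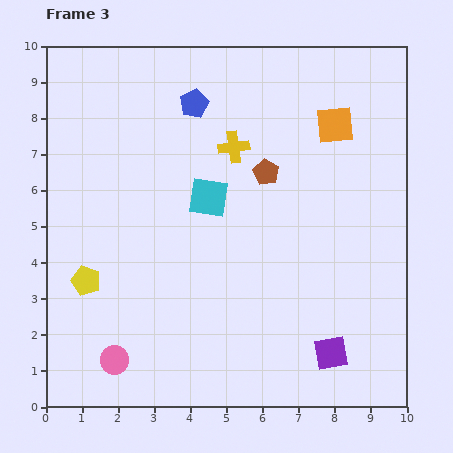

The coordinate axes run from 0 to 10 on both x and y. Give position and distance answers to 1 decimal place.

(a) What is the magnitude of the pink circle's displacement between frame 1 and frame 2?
0.7

The pink circle moved from (2.5, 1.3) to (2.2, 0.7), a distance of √(0.3² + 0.6²) ≈ 0.7.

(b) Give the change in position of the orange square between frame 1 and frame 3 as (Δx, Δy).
(0.1, 4.8)

The orange square was at (7.9, 3.0) in frame 1 and (8.0, 7.8) in frame 3.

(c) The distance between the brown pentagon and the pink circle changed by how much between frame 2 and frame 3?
-0.2

Distance in frame 2: 6.9. Distance in frame 3: 6.7.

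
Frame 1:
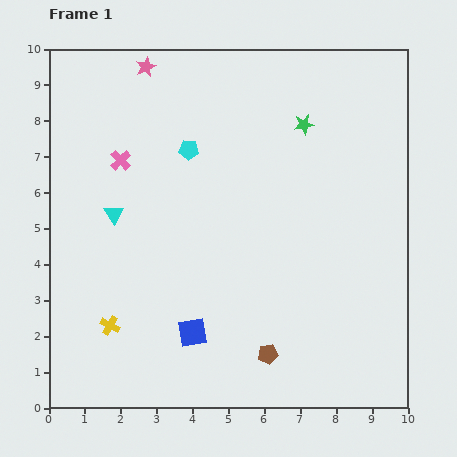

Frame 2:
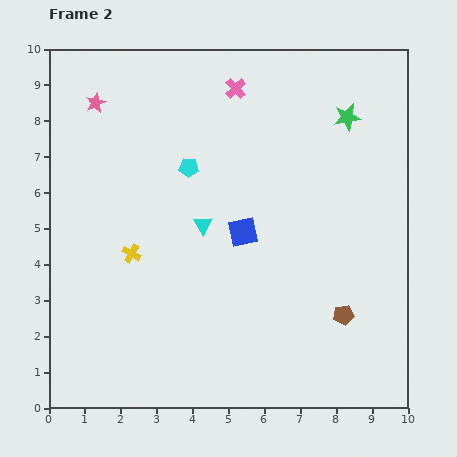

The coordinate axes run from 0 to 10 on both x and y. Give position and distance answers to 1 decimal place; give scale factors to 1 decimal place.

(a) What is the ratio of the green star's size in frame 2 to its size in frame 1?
1.4×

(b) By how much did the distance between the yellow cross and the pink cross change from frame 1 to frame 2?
+0.8

Distance in frame 1: 4.6. Distance in frame 2: 5.4.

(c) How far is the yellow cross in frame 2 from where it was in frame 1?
2.1

The yellow cross moved from (1.7, 2.3) to (2.3, 4.3), a distance of √(0.6² + 2.0²) ≈ 2.1.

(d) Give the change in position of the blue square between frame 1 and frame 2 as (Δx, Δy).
(1.4, 2.8)

The blue square was at (4.0, 2.1) in frame 1 and (5.4, 4.9) in frame 2.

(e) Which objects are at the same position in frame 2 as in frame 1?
none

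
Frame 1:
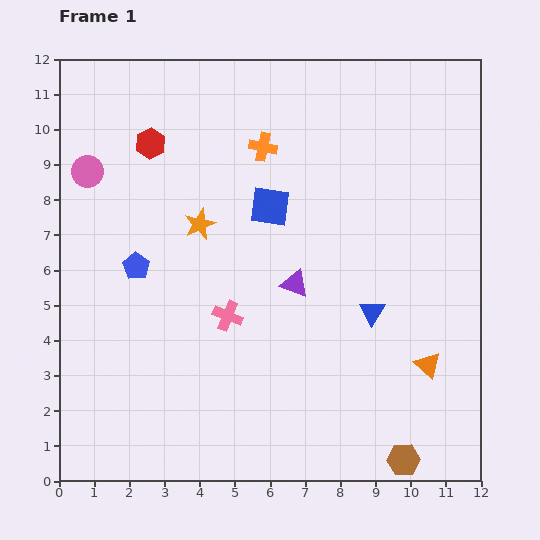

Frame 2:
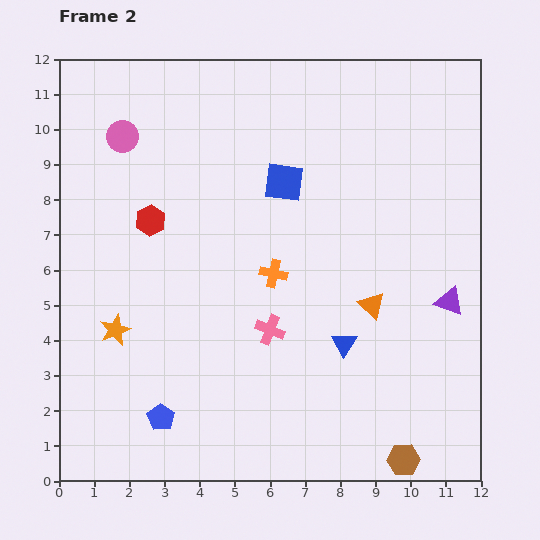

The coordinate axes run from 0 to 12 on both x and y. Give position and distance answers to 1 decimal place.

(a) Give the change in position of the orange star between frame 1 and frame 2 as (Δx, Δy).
(-2.4, -3.0)

The orange star was at (4.0, 7.3) in frame 1 and (1.6, 4.3) in frame 2.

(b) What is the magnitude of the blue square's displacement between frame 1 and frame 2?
0.8

The blue square moved from (6.0, 7.8) to (6.4, 8.5), a distance of √(0.4² + 0.7²) ≈ 0.8.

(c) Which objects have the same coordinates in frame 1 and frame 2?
the brown hexagon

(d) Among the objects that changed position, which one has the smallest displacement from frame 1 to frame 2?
the blue square

(moved 0.8)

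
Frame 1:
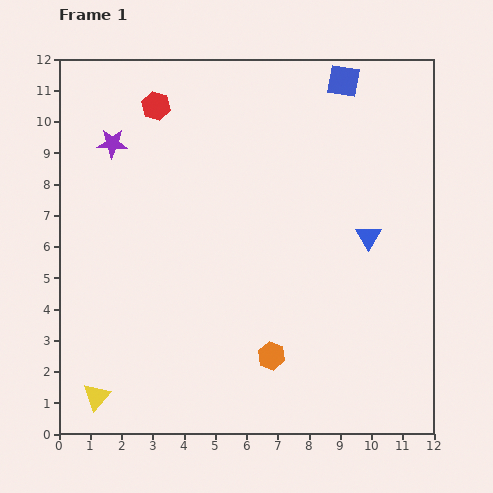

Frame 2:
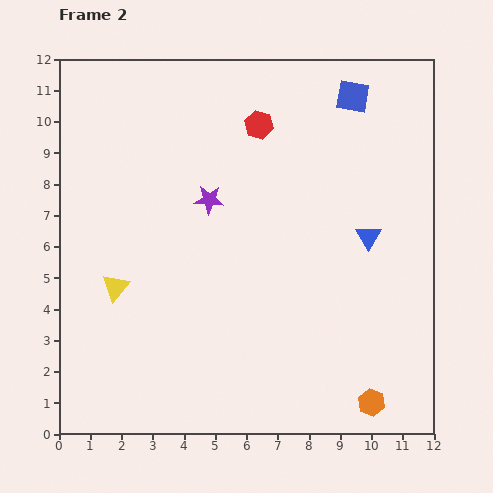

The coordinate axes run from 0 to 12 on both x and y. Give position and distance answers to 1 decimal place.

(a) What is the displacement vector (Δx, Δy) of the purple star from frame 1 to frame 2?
(3.1, -1.8)

The purple star was at (1.7, 9.3) in frame 1 and (4.8, 7.5) in frame 2.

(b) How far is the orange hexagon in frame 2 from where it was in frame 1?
3.5

The orange hexagon moved from (6.8, 2.5) to (10.0, 1.0), a distance of √(3.2² + 1.5²) ≈ 3.5.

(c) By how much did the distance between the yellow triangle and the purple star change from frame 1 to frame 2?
-4.0

Distance in frame 1: 8.1. Distance in frame 2: 4.1.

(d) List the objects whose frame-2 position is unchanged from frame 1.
the blue triangle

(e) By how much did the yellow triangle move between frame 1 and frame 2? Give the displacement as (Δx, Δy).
(0.6, 3.5)

The yellow triangle was at (1.2, 1.2) in frame 1 and (1.8, 4.7) in frame 2.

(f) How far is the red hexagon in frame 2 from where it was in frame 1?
3.4

The red hexagon moved from (3.1, 10.5) to (6.4, 9.9), a distance of √(3.3² + 0.6²) ≈ 3.4.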